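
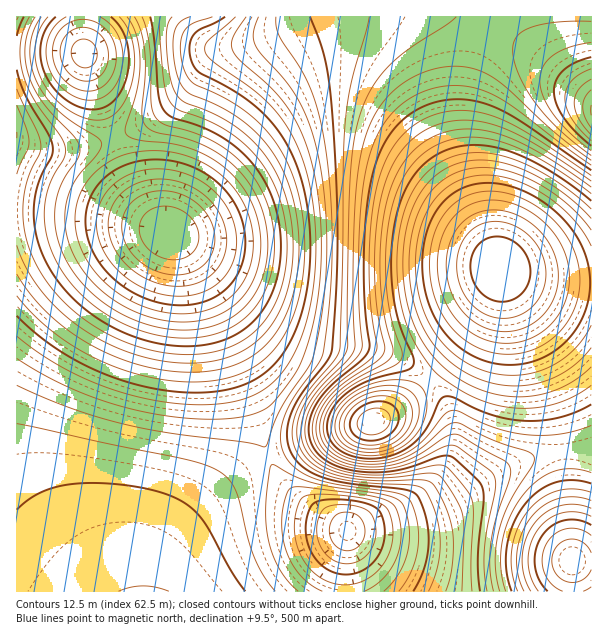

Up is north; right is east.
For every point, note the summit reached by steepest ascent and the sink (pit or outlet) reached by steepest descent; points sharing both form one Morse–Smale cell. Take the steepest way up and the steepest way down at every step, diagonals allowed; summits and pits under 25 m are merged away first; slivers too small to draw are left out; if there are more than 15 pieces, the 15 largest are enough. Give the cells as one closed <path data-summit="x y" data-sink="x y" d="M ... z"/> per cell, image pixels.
<path data-summit="500 269" data-sink="170 233" d="M497 16l-176 0-54 22-43 12-9 5-10 10-15 22-17 17-18 14-27 15-29 11-30 6-28 0-24-6-1 66 37 1 48 5 33 6 31 8 20 14 63 60 37 27 32 12 43 3 21 4 21 10 27 19 22-22 17-21 18-28 13-32 0-10-13-36-14-50-6-43 2-39 6-30 10-29z"/><path data-summit="144 591" data-sink="170 233" d="M53 211l-37 1 0 379 136 1 6-29 12-23 11-13 46-45 27-19 14-7-15-51-39-97-15-33-23-36-11-9-31-8-33-6z"/><path data-summit="500 269" data-sink="591 110" d="M591 16l-93 0-14 23-10 29-8 45 0 24 4 36 10 37 18 54 5 7 9 3 42 8 38 0z"/><path data-summit="500 269" data-sink="84 53" d="M320 16l-303 0-1 127 25 7 28 0 48-12 23-11 33-23 17-17 15-22 10-10 13-6 39-11z"/><path data-summit="572 561" data-sink="348 531" d="M563 451l-24 5-30 10-20 10-34 24-17 8-90 22-4 34 0 27 228 1-1-59z"/><path data-summit="374 422" data-sink="170 233" d="M177 238l-1 2 23 35 23 51 31 79 14 51 66-23 44-12 25-17 26-24-18-16-24-12-26-6-43-3-32-12-37-27z"/><path data-summit="144 591" data-sink="348 531" d="M267 457l-13 6-27 19-46 45-11 13-12 23-6 19 1 10 191-1 4-60-7-7-33-19-14-11-16-17z"/><path data-summit="500 269" data-sink="348 531" d="M500 268l-7 25-13 25-22 30-30 32 16 18 8 21 2 27-8 21-6 9-27 24-20 11-28 11-12 7 37-7 48-14 17-8 34-24 20-10 19-8 24-6 9 0 3-2-6-37-12-38z"/><path data-summit="374 422" data-sink="348 531" d="M429 380l-27 24-25 17-44 12-64 23-1 2 8 15 18 21 14 11 33 19 6 6 58-25 18-12 17-17 10-15 4-15 0-20-4-16-10-17z"/><path data-summit="500 269" data-sink="170 233" d="M501 270l-1 2 46 103 12 38 6 37 27 1 1-167-50-4-30-6z"/><path data-summit="572 561" data-sink="170 233" d="M591 451l-27 1 7 81 2 59 19-1z"/>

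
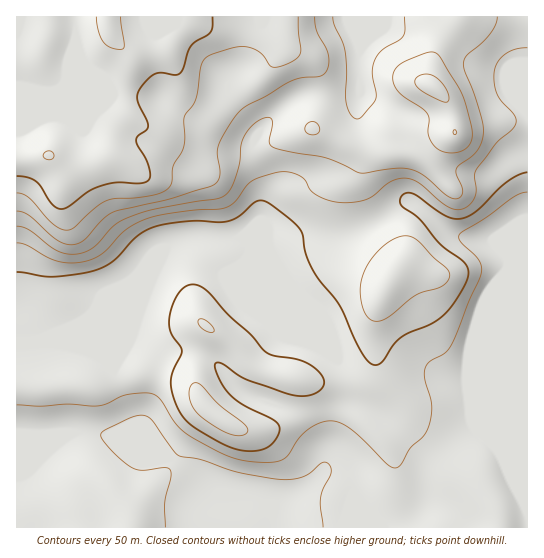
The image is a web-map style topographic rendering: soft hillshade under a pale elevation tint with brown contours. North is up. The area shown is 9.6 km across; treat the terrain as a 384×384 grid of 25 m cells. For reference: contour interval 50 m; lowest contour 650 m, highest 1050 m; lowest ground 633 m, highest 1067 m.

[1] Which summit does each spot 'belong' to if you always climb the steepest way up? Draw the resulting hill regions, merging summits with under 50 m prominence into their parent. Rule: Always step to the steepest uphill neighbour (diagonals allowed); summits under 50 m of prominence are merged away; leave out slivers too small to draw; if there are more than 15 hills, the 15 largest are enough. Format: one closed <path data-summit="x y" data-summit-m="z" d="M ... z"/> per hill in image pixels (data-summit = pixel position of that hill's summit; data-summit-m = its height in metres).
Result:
<path data-summit="107 17" data-summit-m="1067" d="M359 16l-343 1 1 511 511-1 0-17-25-53-6-9-23-20-13 8-32 30-5 9-1 6 0-20-6-11-31-30-13-8-15-4-8 3-7 8-12 36-8 16-22 21-23 12-3 3-1 8-5-10-4-4-14-4-21 2-9-3-14-7-22-21-15-9-31-32-7-5-17-45-2-6 4-12 28-68 20-42 5-4 20-6 33 1 12-3 20 2 12 5 8 0 28-7 34 0 14-4 12-6-8-36 0-8 9-32 0-14-7-20 0-11 3-8z"/><path data-summit="391 279" data-summit-m="842" d="M411 201l-9 3-21 16-38 16-40 1-28 7-8 0-12-5-12 0 5 6 1 6 74 74 5 10 17 43 3 20 0 7-11 20-2 15 6-18 9-11 8-3 15 4 21 15 23 23 6 11 0 20 1-6 5-9 32-30 13-8 14 11 15 18 24 52 0-206-20-46-16-17-20-1-17-4-9-6z"/><path data-summit="218 417" data-summit-m="814" d="M241 237l-18 3-33-1-25 10-20 42-32 80 19 51 7 5 31 32 15 9 26 24 19 7 21-2 14 4 4 4 5 10 1-8 3-3 28-16 18-19 8-19 7-29 9-16-1-19-6-20-18-41-74-74-1-6z"/><path data-summit="433 87" data-summit-m="965" d="M527 16l-166 0-2 42 1 40-3 8 0 11 7 20 0 14-9 32 1 19 7 26 18-8 21-16 9-3 34 28 9 6 17 4 20 1 16 17 20 51z"/>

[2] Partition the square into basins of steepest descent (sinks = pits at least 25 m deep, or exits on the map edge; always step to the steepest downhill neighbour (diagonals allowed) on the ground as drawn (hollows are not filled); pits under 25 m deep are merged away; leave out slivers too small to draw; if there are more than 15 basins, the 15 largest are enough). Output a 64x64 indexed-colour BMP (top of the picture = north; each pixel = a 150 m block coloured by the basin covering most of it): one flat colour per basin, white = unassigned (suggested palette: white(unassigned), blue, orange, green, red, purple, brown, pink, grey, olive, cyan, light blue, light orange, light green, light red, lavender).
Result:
<image width="64" height="64" href="data:image/bmp;base64,Qk12CAAAAAAAAHYAAAAoAAAAQAAAAEAAAAABAAQAAAAAAAAIAAATCwAAEwsAABAAAAAAAAAA////ALR3HwAOf/8ALKAsACgn1gC9Z5QAS1aMAMJ34wB/f38AIr28AM++FwDox64AeLv/AIrfmACWmP8A1bDFABERERERERERERERERERERERERERERERERERERERESIiERERERERERERERERERERERERERERERERERERERERIiIREREREREREREREREREREREREREREREREREREREREiIhEREREREREREREREREREREREREREREREREREREREiIiEREREREREREREREREREREREREREREREREREREREiIiIREREREREREREREREREREREREREREREREREREREiIiIhERERERERERERERERERERERERERERERERERERIiIiIiERERERERERERERERERERERERERERERERERERIiIiIiIRERERERERERERERERERERERERERERERERERIiIiIiIhERERERERERERERERERERERERERERERERERIiIiIiIiERERERERERERERERERERERERERERERERERIiIiIiIiIRERERERERERERERERERERERERERERERERIiIiIiIiIhERERERERERERERERERERERERERERERERIiIiIiIiIiEREREREREREREREREREREREREREREREREiIiIiIiIiIRERERERERERERERERERERERERERERERESIiIiIiIiIhERERERERERERERERERERERERERERERESIiIiIiIiIiERERERERERERERERERERERERERERERERIiIiIiIiIiIRERERERERERERERERERERERERERERERIiIiIiIiIiIhERERERERERERERERERERERERERERERIiIiIiIiIiIiERERERERERERERERERERERERERERERIiIiIiIiIiIiIREREREREREREREREREREREREREREREiIiIiIiIiIiIhERERERERERERERERERERERERERERESIiIiIiIiIiIiERERERERERERERERERERERERERERERIiIiIiIiIiIiIREREREREREREREREREREREREREREREiIiIiIiIiIiIhERERERERERERERERERERERERERERESIiIiIiIiIiIiERERERERERERERERERERERERERERERIiIiIiIiIiIiIREREREREREREREREREREREREREREREiIiIiIiIiIiIhERERERERERERERERERERERERERERESIiIiIiIiIiIiEREREREREREREREREREREREREREREREiIiIiIiIiIiIRERERERERERERERERERERERERERERESIiIiIiIiIiIhEREREREREREREREREREREREREREREREiIiIiIiIiIiERERERERERERERERERERERERERERERESIiIiIiIiIiIREREREREREREREREREREREREREREREREiIiIiIiIiIhERERERERERERERERERERERERERERERESIiIiIiIiIiERERERERERERERERERERERERERERERERIiIiIiIiIiIREREREREREREREREREREREREREREREREiIiIiIiIiIhEREREREREREREREREREREREREREREREiIiIiIiIiIiERERERERERERERERERERERERERERERESIiIiIiIiIiIRERERERERERERERERERERERERERERESIiIiIiIiIiIhERERERERERERERERERERERERERERESIiIiIiIiIiIiERERERERERERERERERERERERERERERIiIiIiIiIiIiIRERERERERERERERERERERERERERERIiIiIiIiIiIiIhEREREREREREREREREREREREREREREiIiIiIiIiIiIiEREREREREREREREREREREREREREREiIiIiIiIiIiIiIRERERERERERERERERERERERERERESIiIiIiIiIiIiIhERERERERERERERERERERERERERERIiIiIiIiIiIiIiERERERERERERERERERERERERERERESIiIiIiIiIiIiIRERERERERERERERERERERERERERETMyIzMiIiIiIiIhERERERERERERERERERERERERERMzMzMzMzMiIiIiIiERERERERERERERERERERERERETMzMzMzMzMzMiIiIiIRERERERERERERERERERERERETMzMzMzMzMzMxESIiIhEREREREREREREREREREREREREzMzMzMzMzMzERERERERERERERERERERERERERERERETMzMzMzMzMzERERERERERERERERERERERERERERERERMzMzMzMzMzMREREREREREREREREREREREREREREREREzMzMzMzMzMRERERERERERERERERERERERERERERERETMzMzMzMzMRERERERERERERERERERERERERERERERERMzMzMzMzMxEREREREREREREREREREREREREREREREREzMzMzMzMzEREREREREREREREREREREREREREREREREzMzMzMzMzMRERERERERERERERERERERERERERERERMzMzMzMzMzMxERERERERERERERERERERERERERERERMzMzMzMzMzMzMREREREREREREREREREREREREREREREzMzMzMzMzMzMxERERERERERERERERERERERERERERETMzMzMzMzMzMzMRERERERERERERERERERERERERERERMzMzMzMzMzMzMzERERER"/>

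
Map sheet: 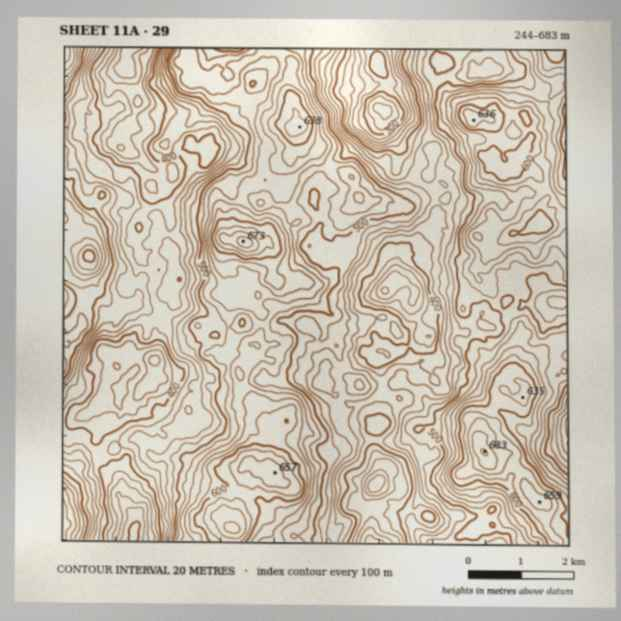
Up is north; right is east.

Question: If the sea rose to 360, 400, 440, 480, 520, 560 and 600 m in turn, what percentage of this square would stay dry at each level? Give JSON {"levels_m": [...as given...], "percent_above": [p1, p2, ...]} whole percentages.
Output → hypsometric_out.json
{"levels_m": [360, 400, 440, 480, 520, 560, 600], "percent_above": [94, 84, 69, 55, 38, 20, 9]}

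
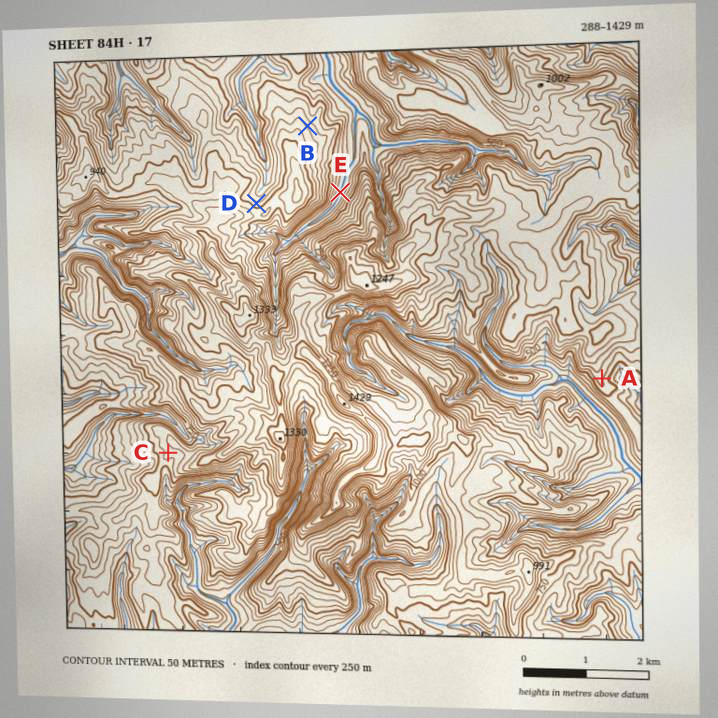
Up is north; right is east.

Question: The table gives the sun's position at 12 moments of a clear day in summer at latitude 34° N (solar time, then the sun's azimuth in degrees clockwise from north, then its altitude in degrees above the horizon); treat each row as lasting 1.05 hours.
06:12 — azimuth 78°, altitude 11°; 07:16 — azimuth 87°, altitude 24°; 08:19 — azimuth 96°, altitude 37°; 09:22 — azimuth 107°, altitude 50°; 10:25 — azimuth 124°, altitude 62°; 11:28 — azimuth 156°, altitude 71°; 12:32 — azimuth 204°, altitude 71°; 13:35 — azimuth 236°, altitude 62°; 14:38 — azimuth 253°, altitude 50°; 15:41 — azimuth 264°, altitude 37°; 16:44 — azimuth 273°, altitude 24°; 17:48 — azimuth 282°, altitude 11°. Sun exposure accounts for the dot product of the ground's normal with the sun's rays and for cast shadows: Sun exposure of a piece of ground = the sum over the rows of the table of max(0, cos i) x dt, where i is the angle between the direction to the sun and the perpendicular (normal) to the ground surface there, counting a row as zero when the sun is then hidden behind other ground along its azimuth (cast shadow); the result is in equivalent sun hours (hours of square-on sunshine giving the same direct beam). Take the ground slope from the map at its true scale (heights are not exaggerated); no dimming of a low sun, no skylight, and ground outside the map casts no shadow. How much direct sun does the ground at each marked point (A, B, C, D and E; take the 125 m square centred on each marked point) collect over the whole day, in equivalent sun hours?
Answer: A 7.7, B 6.9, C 7.8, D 6.1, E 4.8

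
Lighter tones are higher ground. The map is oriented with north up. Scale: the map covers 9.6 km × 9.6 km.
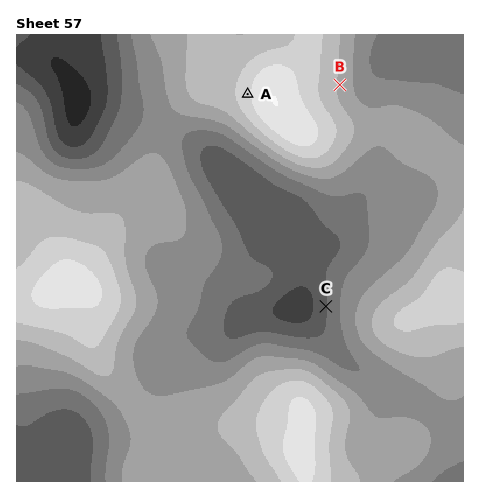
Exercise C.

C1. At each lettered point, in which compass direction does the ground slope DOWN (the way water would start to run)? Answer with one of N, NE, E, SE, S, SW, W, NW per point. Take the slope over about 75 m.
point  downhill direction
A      W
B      E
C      W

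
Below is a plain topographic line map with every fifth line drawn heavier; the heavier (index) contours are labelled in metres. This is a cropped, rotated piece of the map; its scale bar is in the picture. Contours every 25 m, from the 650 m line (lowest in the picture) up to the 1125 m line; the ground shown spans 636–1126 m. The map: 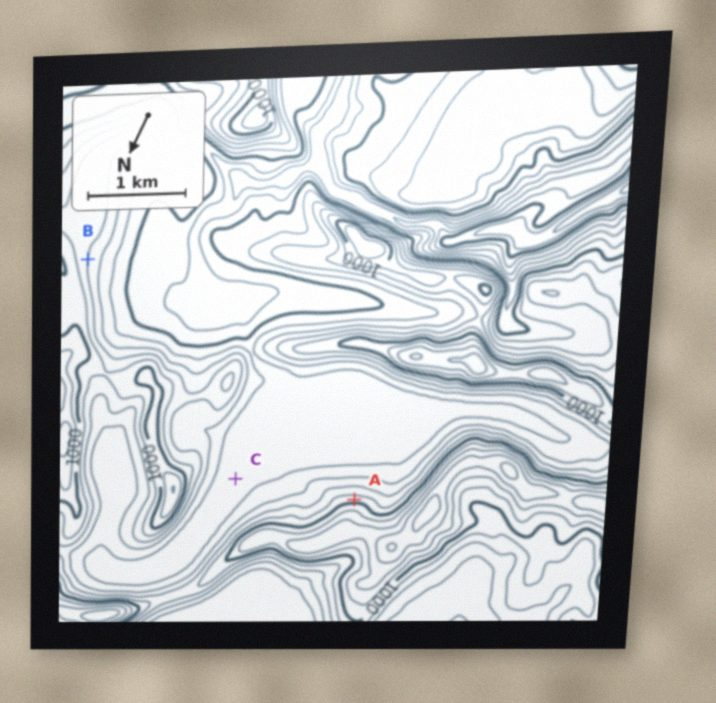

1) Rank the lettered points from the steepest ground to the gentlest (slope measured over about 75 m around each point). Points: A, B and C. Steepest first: A B C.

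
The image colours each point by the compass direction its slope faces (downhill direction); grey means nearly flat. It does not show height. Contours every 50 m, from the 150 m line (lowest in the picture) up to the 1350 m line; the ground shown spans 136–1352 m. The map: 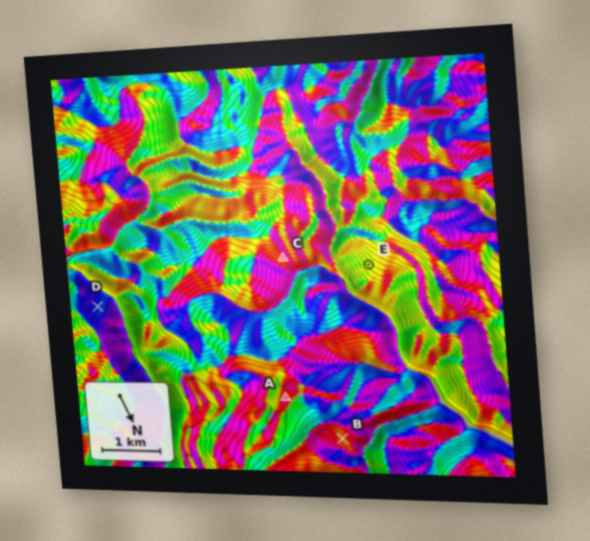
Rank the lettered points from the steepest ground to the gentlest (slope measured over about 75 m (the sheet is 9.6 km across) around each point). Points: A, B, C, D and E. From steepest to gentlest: D B C E A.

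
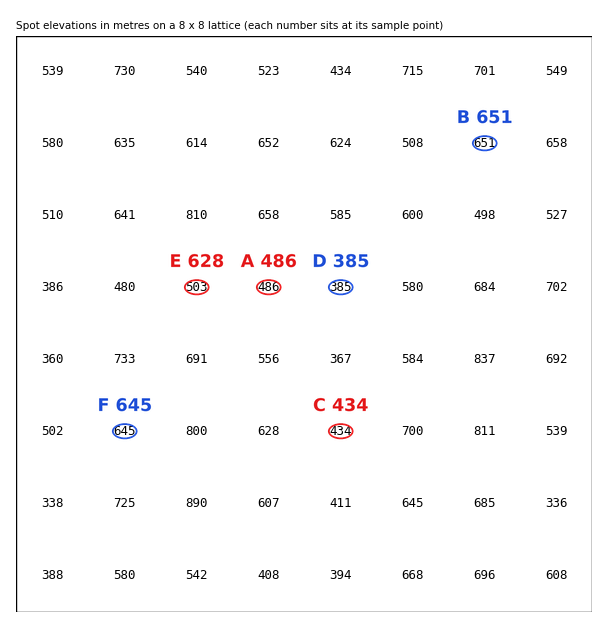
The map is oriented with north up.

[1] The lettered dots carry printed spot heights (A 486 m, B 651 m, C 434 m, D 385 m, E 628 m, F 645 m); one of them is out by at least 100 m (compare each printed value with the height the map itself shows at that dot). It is E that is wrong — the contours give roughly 503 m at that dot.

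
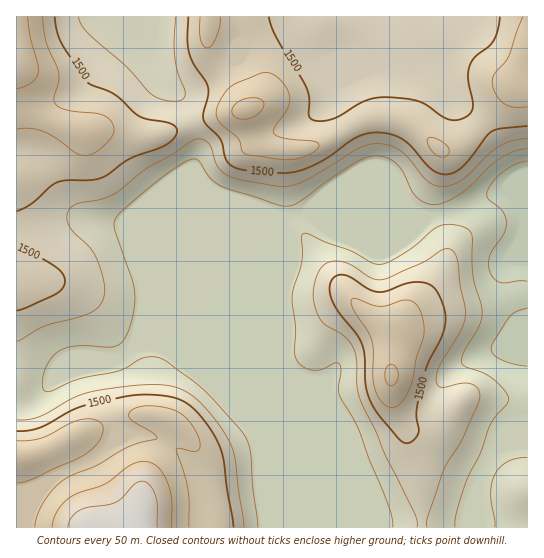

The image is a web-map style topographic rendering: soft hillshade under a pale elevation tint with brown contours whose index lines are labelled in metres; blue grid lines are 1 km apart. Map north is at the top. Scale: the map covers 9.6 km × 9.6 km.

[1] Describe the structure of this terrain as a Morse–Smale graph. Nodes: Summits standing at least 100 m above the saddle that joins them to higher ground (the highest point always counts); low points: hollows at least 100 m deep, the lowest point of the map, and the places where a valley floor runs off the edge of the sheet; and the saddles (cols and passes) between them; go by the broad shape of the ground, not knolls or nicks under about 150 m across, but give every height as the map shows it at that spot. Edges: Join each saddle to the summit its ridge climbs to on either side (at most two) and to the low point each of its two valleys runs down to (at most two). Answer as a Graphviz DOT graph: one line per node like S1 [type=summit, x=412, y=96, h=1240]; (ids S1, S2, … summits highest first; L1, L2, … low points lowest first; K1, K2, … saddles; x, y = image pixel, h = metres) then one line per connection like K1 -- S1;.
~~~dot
graph terrain {
  S1 [type=summit, x=135, y=527, h=1676];
  S2 [type=summit, x=17, y=62, h=1631];
  S3 [type=summit, x=246, y=109, h=1613];
  S4 [type=summit, x=391, y=375, h=1607];
  L1 [type=low, x=518, y=217, h=1334];
  K1 [type=saddle, x=191, y=123, h=1482];
  K2 [type=saddle, x=291, y=217, h=1395];
  K1 -- S2;
  K1 -- S3;
  K1 -- L1;
  K2 -- S3;
  K2 -- S4;
  K2 -- L1;
}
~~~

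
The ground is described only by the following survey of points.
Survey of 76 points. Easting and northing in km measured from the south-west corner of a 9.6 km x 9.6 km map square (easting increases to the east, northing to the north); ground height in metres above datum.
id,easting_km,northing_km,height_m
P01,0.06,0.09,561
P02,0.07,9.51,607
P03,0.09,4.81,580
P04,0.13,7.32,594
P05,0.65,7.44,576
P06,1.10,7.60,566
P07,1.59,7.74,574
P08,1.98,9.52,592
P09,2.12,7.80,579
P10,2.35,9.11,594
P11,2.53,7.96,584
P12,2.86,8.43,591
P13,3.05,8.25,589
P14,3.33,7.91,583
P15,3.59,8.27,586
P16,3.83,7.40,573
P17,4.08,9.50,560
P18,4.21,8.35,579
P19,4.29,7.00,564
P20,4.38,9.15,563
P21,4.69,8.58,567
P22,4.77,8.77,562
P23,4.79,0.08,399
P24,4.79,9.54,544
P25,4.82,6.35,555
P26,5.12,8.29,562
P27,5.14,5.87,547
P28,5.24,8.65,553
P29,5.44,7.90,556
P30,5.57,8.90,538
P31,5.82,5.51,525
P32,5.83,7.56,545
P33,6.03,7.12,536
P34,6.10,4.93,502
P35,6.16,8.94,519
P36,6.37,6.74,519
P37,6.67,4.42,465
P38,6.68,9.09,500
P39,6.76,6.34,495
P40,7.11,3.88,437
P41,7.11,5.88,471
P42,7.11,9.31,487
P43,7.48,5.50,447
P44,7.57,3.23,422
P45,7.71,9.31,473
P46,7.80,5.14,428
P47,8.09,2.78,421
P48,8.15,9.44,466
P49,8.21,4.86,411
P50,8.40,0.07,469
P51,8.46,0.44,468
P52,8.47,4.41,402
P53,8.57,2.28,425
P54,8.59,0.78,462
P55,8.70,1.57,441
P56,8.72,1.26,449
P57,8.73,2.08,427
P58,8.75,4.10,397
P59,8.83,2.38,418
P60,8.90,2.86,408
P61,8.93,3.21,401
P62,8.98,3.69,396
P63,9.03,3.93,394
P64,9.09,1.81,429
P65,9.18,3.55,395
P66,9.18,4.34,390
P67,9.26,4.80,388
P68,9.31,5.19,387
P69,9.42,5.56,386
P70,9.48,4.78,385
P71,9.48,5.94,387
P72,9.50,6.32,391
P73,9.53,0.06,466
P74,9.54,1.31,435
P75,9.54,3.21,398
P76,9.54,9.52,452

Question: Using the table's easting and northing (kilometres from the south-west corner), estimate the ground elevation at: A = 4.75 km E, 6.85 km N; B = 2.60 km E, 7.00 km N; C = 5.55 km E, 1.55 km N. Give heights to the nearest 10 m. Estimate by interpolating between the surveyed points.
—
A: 560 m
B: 550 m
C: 450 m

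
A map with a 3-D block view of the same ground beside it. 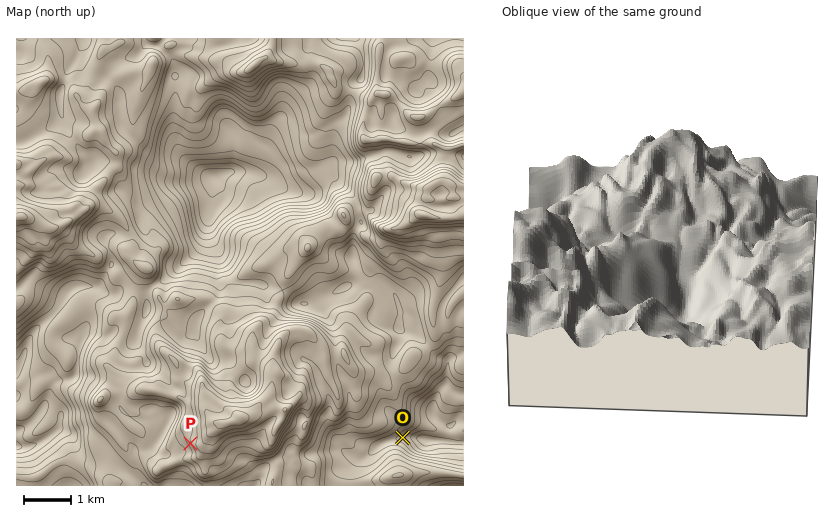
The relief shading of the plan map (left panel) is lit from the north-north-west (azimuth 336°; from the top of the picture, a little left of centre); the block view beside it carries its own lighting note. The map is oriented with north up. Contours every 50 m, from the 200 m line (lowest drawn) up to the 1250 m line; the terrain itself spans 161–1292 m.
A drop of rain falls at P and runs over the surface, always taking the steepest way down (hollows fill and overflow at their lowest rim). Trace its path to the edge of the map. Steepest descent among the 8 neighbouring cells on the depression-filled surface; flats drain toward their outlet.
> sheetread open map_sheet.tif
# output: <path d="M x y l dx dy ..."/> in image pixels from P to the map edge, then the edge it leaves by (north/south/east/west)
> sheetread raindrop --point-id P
<path d="M190 443l-10 10-19 1-6-6-1 1-8 0-1 1-11 0-1 2 0 3 1 1 0 13-4 6 9 6 5 4"/>
exit: south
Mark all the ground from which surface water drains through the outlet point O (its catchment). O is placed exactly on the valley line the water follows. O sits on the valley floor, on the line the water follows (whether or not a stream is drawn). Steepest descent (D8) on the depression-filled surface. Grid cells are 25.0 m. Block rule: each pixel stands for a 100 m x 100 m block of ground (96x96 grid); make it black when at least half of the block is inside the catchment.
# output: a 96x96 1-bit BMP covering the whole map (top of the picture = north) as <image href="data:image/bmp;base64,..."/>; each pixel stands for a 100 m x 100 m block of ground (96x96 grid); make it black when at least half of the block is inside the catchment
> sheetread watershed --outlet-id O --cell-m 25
<image width="96" height="96" href="data:image/bmp;base64,Qk2+BAAAAAAAAD4AAAAoAAAAYAAAAGAAAAABAAEAAAAAAIAEAAATCwAAEwsAAAIAAAAAAAAA////AAAAAAAAAAAAAAAAAAMAAAAAAAAAAAAAAP/+AAAAAAAAAAAAAf//wAAAAAAAAAAAAf//wAAAAAAAAAAA////wAAAAAAAAAAA////wAAAAAAAAAAB////wAAAAAAAAAAD////wAAAAAAAAAAD////wAAAAAAAAAAB////wAAAAAAAAAAB////wAAAAAAAAAAB////gAAAAAAAAAAA////AAAAAAAAAAAA///+AAAAAAAAAAAAf//gAAAAAAAAAAAAf//AAAAAAAAAAAAOf/+AAAAAAAAAAAAP//+AAAAAAAAAAAAH//+AAAAAAAAAAAAD//+AAAAAAAAAAAAB//+AAAAAAAAAAAAB//+AAAAAAAAAAAAB//+AAAAAAAAAAAAB//+AAAAAAAAAAAAB//8AAAAAAAAAAAAB//8AAAAAAAAAAAAB//4AAAAAAAAAAAAB//4AAAAAAAAAAAAB/8AAAAAAAAAAAAAA/8AAAAAAAAAAAAAA/4AAAAAAAAAAAAAA/wAAAAAAAAAAAAAAfgAAAAAAAAAAAAAACAAAAAAAAAAAAAAAAAAAAAAAAAAAAAAAAAAAAAAAAAAAAAAAAAAAAAAAAAAAAAAAAAAAAAAAAAAAAAAAAAAAAAAAAAAAAAAAAAAAAAAAAAAAAAAAAAAAAAAAAAAAAAAAAAAAAAAAAAAAAAAAAAAAAAAAAAAAAAAAAAAAAAAAAAAAAAAAAAAAAAAAAAAAAAAAAAAAAAAAAAAAAAAAAAAAAAAAAAAAAAAAAAAAAAAAAAAAAAAAAAAAAAAAAAAAAAAAAAAAAAAAAAAAAAAAAAAAAAAAAAAAAAAAAAAAAAAAAAAAAAAAAAAAAAAAAAAAAAAAAAAAAAAAAAAAAAAAAAAAAAAAAAAAAAAAAAAAAAAAAAAAAAAAAAAAAAAAAAAAAAAAAAAAAAAAAAAAAAAAAAAAAAAAAAAAAAAAAAAAAAAAAAAAAAAAAAAAAAAAAAAAAAAAAAAAAAAAAAAAAAAAAAAAAAAAAAAAAAAAAAAAAAAAAAAAAAAAAAAAAAAAAAAAAAAAAAAAAAAAAAAAAAAAAAAAAAAAAAAAAAAAAAAAAAAAAAAAAAAAAAAAAAAAAAAAAAAAAAAAAAAAAAAAAAAAAAAAAAAAAAAAAAAAAAAAAAAAAAAAAAAAAAAAAAAAAAAAAAAAAAAAAAAAAAAAAAAAAAAAAAAAAAAAAAAAAAAAAAAAAAAAAAAAAAAAAAAAAAAAAAAAAAAAAAAAAAAAAAAAAAAAAAAAAAAAAAAAAAAAAAAAAAAAAAAAAAAAAAAAAAAAAAAAAAAAAAAAAAAAAAAAAAAAAAAAAAAAAAAAAAAAAAAAAAAAAAAAAAAAAAAAAAAAAAAAAAAAAAAAAAAAAAAAAAAAAAAAAAAAAAAAAAAAAAAAAAAAAAAAAAAAAAAAAAAAAAAAAAAAAAAAAAAAAAAAAAAAAAAAAAAAAAAAAAAAAAAAAAAAAAAAAAAAAAAAAAAAAAAAAAAAAAAAAAAAAAAAAAAAAAAAAAAAAAAAAAAAAAA="/>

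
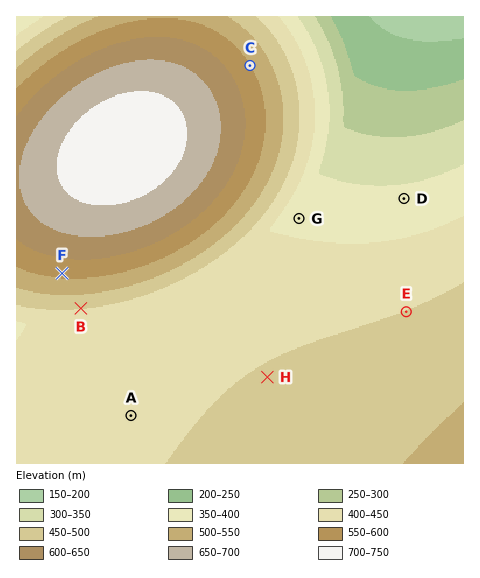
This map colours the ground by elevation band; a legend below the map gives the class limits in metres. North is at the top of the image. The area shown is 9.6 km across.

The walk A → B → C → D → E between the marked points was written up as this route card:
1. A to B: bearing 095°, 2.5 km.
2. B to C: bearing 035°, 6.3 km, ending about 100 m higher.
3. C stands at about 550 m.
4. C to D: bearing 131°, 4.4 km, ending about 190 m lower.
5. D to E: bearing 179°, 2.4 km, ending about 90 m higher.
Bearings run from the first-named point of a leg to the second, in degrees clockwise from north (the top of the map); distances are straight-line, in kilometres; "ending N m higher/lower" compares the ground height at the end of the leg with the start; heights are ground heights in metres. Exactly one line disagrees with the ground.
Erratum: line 1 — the bearing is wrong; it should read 335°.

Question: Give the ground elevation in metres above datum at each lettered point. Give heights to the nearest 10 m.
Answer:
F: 560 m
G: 390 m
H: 450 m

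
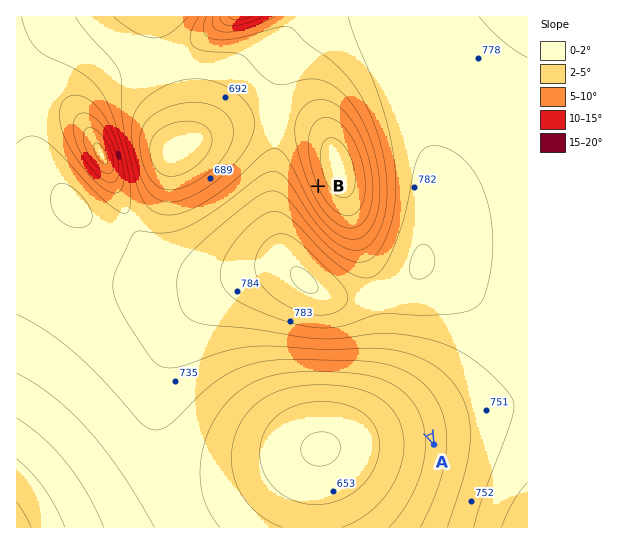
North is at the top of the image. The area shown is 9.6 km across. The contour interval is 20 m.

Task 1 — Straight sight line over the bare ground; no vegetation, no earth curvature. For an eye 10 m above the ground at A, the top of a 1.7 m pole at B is out of sight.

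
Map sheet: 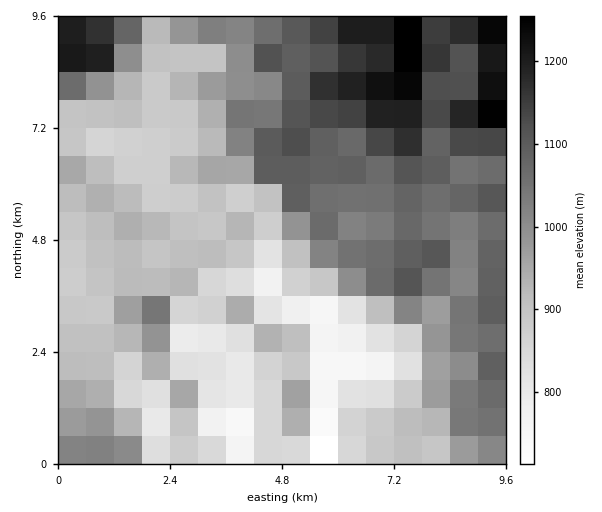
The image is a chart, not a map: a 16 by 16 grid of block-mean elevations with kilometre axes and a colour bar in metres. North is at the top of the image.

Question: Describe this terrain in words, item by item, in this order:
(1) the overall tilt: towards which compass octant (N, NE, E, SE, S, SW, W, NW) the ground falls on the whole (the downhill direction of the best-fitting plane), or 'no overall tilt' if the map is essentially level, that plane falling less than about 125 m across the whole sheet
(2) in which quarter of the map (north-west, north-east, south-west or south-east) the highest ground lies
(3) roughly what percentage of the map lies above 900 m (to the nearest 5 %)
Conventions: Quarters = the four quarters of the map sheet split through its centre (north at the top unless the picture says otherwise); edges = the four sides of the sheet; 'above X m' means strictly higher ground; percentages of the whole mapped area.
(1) Overall the map slopes down towards the south-west.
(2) The highest ground is in the north-east quarter.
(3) Ground above 900 m makes up about 65 % of the sheet.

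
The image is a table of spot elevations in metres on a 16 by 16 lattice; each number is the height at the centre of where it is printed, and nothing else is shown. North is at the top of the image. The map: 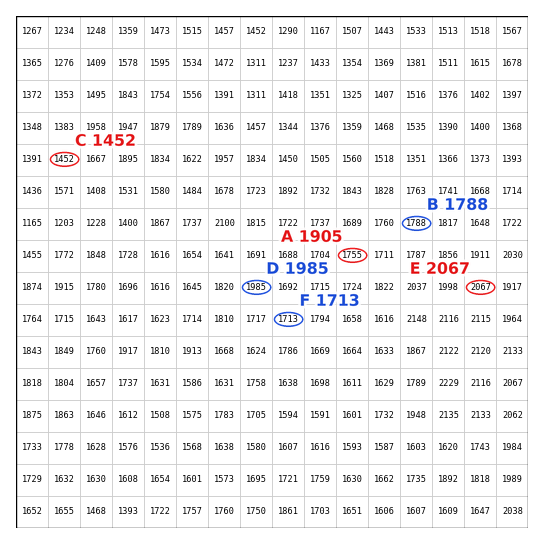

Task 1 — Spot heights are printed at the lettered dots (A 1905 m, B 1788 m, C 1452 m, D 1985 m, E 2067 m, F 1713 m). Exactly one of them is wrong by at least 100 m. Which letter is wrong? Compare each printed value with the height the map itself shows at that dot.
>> A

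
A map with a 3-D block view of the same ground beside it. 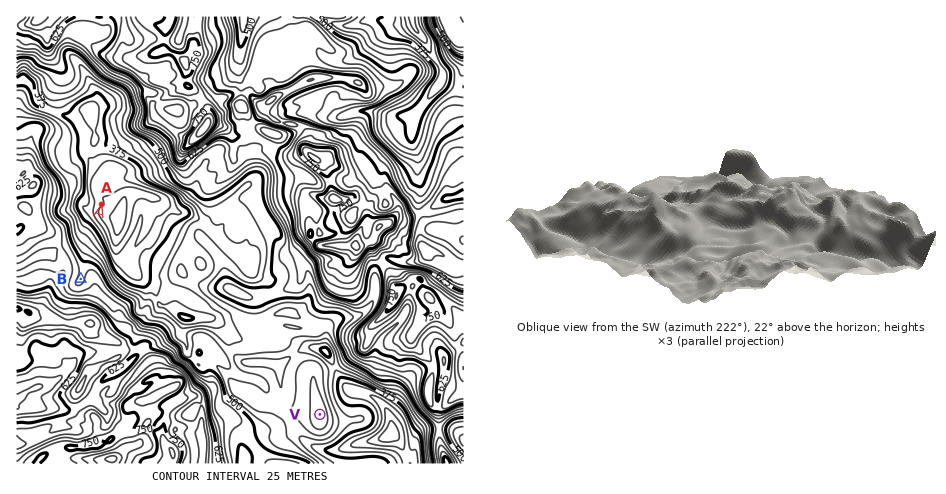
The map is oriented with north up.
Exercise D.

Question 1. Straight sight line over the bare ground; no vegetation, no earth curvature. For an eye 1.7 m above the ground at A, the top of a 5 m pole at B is out of sight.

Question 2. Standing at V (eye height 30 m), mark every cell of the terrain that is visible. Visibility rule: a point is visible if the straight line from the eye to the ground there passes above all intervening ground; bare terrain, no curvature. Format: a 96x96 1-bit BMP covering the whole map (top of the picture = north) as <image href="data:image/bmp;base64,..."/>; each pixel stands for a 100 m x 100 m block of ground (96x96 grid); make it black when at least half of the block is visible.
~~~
<image width="96" height="96" href="data:image/bmp;base64,Qk2+BAAAAAAAAD4AAAAoAAAAYAAAAGAAAAABAAEAAAAAAIAEAAATCwAAEwsAAAIAAAAAAAAA////AAAAAAAAAAAAIP4D////j/AAAAAAIP4P////3/AAAAAAIP4P/4P///AAAAAAYP4f/gD//+AAAAAAwP4//AA//+AAAAAAAP4//AAAf+AAAAAAAP9//AOAP+AAAAAAAP///+/gP+AAAAAAAP/////gP+AAAAAAAP/////wP+AAAAACAPf////wP+AAAAAAwOf////wf8AAAAAAcO///+/w/4AAAAAEH////+/z/4AAAAADj//v/+///wAAAAAA/////////wAAAAAAP////////wAAAAAAH7///////4AAAAAAHj//v////4AAAAAAPj//v////4EAAAAAPH8HnP///4MAAAAA/H8PiA//74MAAAAB+f//gA///wMAAAAA8d//4A///gMAAAAA4f//8B/3/AAAAAAP4fg/+B/n+AAAAAAHgPB//P/h+AAAAAAHgGD////geAAAAAADAAD///wwEAAAAPCBAACP8HgYAAAAAPCAAAAAAPgAAAAAAHGAAAAwAfwABAAAAHOAAAP8A/4ABAAAAGOAAD//B/+ABgAAAEeAAH/////AB4AAABwAAf/////gB4AAAHwAx/+B///gBgAAAHwA/gAAP//AAAAAAHgAfAAAD/+AAAAAAHAAfAAAD/+AAAAAIHAAOAAAB/+AAAAAMGAAEAAAA/+AAAAAMGAAAAAAB//AAAAAOGAAAAAAB4HAAAAAOOAAAAAAD8fkAAAAOeAAAAAAH//+AADwf+AAAAAAH/+/AAD//8AAAAAAHwAOAAD//8AAAAAAHwAAAAD//YAAAAAAPAAAgABv/YAAAAAALAADgAAH/QAAAAAAYAAAAAAHvgAAAAAAYAAAAAAHngAAAAAA4AAAAAAP/AAAAAAB4AAAAAAP/AAAAAAB4AAAAAAf/AAAAAABwAAAAAD//AAAAOAAAAAAAAB//AAAAfgAAAAAAAAf/AAAAHwAAAAAAAAP/AAAHh4AAAAAAAAH/AAAHg8AAAAAAAAHzAAAP4eAAAAAAAAPgAAAfwfAAAAAAAAfgAAAfwP4AAAAAAAf8AAAPwP4AAAAAAAf8AAAH4P8AAAAAAAf8AAAH8HAAAAAAAAf8AAAB+P4AAAAAAAf4AAAA//4AAAAAAAf4AAMAf7gAAAAAAAP4AA8AP4AAAAAAAAHwAAcAHwAAAAAAAAAAAAGAHACAAAAAAAAAAAAABAcAAAAAAAAAAAAAAAcAAAAAAAAAAAAAAAcAAAAAAAAAAAAAAACAAAAAAAAAAAAAAwAAAAAAAAAAAAAAAAAAAAAAAAAAAAAAAAAAAAAAAAAAAAAAAAAAAAAAAAAAAAAAAAAAAAAAAAAAAAAAAAAAAAAAACAAAAAAAAAAAAAAACeAAAAAAAAAAAAAAD/AAAAAAAAAAAAAAD/gIAAAIAAAAAAAAD/gQAAAcAAAAAAAAD/ggAAAQAAAAAAAAD7zgAAAAAAAAAAAAD7+AAAAAAAAAAAAAD/4AAAAAAAAAAAAAD/4AAAAAAAAAAAAAAf8AAAAQAAAAAAAAAH8AAAAQAAAAAAAAA="/>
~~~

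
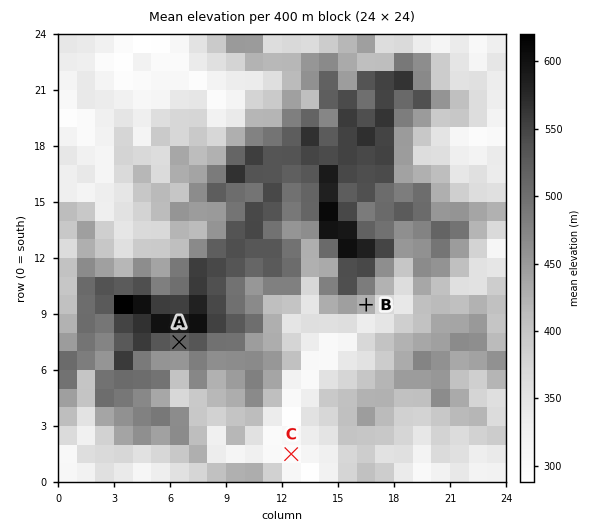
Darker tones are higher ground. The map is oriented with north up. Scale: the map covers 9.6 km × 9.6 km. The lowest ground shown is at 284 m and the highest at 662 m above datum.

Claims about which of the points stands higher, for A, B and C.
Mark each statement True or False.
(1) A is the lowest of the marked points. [False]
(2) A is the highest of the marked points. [True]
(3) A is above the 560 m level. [False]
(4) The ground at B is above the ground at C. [True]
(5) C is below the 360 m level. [True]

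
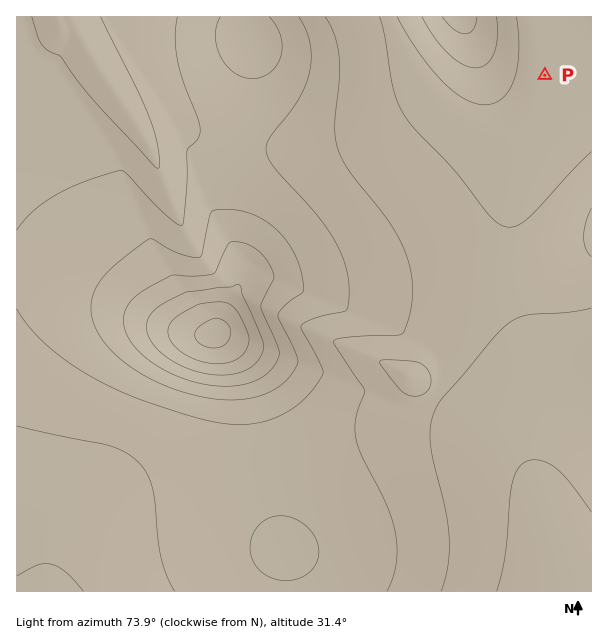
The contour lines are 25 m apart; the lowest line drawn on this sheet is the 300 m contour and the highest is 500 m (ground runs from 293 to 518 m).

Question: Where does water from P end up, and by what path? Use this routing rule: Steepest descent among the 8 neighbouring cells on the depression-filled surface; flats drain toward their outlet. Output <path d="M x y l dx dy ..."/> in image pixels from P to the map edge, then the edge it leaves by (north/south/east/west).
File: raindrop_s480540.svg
<path d="M545 75l-5-4-34 0-38-38 0-3-4-7-2-6"/>
exit: north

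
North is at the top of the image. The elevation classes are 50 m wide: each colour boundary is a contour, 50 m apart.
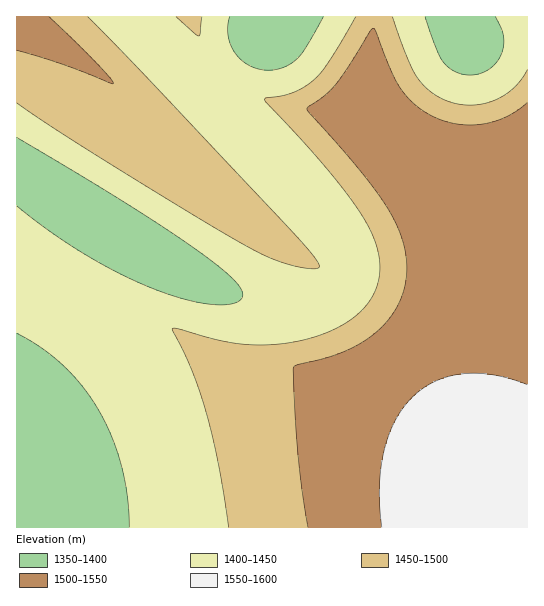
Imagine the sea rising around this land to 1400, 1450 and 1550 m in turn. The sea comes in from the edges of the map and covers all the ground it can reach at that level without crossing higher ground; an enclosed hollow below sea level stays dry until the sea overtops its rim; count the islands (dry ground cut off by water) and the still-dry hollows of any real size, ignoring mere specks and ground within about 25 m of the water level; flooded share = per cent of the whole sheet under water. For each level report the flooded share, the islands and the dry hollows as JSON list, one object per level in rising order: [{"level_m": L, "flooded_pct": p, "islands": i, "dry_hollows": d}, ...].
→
[{"level_m": 1400, "flooded_pct": 14, "islands": 0, "dry_hollows": 0}, {"level_m": 1450, "flooded_pct": 47, "islands": 0, "dry_hollows": 0}, {"level_m": 1550, "flooded_pct": 92, "islands": 0, "dry_hollows": 0}]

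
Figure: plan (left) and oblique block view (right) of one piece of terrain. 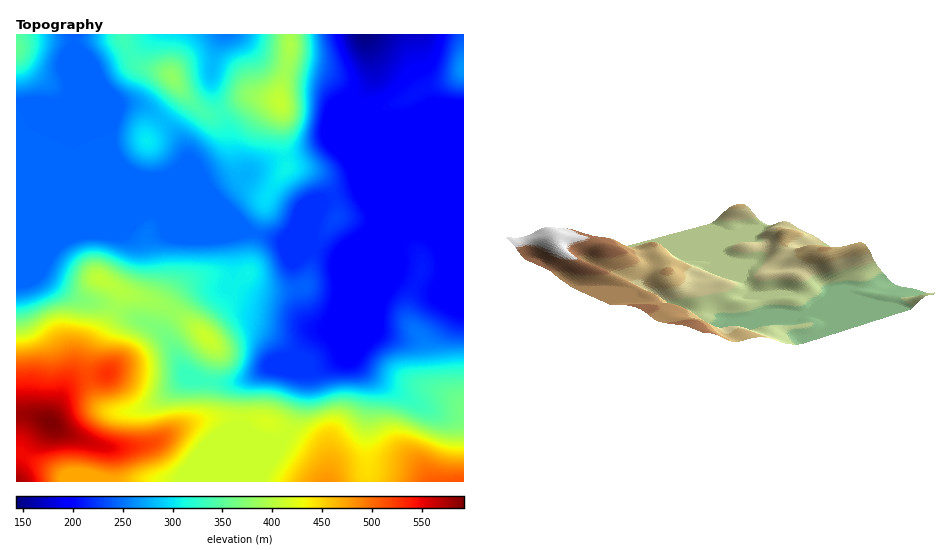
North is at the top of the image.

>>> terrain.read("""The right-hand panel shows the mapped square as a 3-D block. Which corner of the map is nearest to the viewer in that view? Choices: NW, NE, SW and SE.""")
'SE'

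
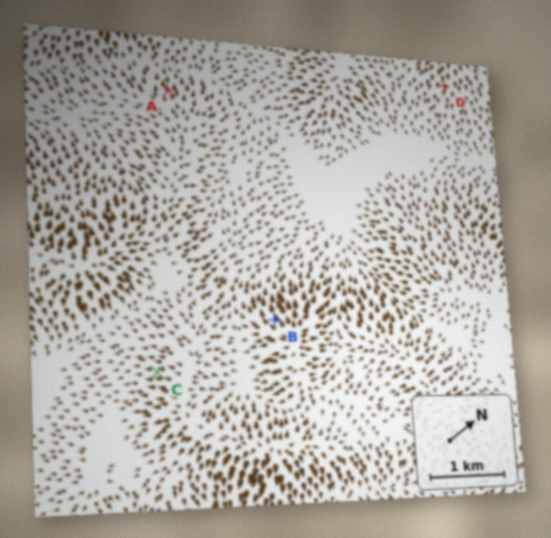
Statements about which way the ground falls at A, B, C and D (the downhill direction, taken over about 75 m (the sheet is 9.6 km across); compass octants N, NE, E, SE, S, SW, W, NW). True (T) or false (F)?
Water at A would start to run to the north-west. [T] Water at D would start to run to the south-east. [T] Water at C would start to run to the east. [F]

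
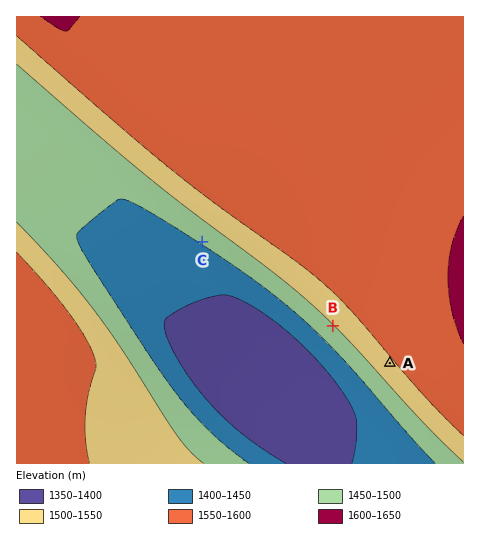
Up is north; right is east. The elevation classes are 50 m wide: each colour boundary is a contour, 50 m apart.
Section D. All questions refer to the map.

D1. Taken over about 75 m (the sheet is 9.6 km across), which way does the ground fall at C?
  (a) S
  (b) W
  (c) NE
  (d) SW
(d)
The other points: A SW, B SW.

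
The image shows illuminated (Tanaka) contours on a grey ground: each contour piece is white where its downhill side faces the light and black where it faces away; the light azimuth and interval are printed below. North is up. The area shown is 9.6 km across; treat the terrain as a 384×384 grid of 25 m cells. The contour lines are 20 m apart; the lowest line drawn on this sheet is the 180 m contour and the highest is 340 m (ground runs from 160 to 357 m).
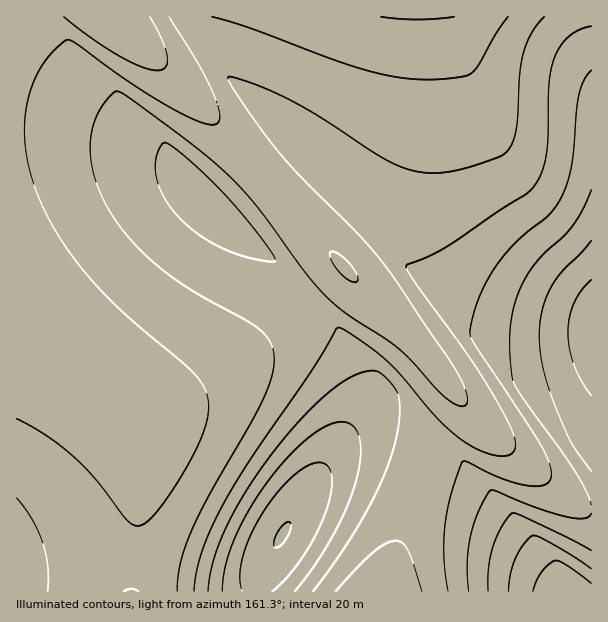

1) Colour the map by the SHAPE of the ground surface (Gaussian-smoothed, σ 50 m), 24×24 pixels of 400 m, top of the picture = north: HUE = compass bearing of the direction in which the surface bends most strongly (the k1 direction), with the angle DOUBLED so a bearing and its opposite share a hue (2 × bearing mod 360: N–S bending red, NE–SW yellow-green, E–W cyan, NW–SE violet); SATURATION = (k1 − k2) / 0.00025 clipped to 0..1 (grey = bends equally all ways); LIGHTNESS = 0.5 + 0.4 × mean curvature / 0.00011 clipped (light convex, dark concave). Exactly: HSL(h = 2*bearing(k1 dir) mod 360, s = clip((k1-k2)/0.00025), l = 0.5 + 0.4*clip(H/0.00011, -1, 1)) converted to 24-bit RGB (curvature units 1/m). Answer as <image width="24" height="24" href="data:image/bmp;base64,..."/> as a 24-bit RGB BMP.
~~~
<image width="24" height="24" href="data:image/bmp;base64,Qk32BgAAAAAAADYAAAAoAAAAGAAAABgAAAABABgAAAAAAMAGAAATCwAAEwsAAAAAAAAAAAAAfXuMfHmLfXaLeXCOYl+SRFOSM1KTSmOivpev8MnI8czHvZ+XW4iLOHJ7QHB7Vm5/TFKBW2WMbIKWfZ6eiaiZkK+VodOrzP/dgXqMfniKfHaJd3KIZmiJT2KJOF2IPGaRf3ul4LW59tXV4rO0kX+fQ3GFOWp8SWx/SF2BW3OObY6XfJ+WhaaQksWdzP/diydJhXmLgXeJfnaHeXSFbG6EWWyDQGiANWqCV3+UvZuf8svL88vNxpeoW2qUO2WBQWh/Q2SBWXyNa5aWeJyMg7aQzP/eiydCcBk3iHiJhXeHgXaGfXWEc3GBZHGATHB+N3B7P36EepmM2q+p88nJ4qq2oXerSV+LQGSBQWiAVH+KaJKKdaWGzP/fiyY9ZxgxYBEriHeEhnaFhHaEgHaDenWAbnR+WnV9QXV5N3p3U4l5s6OJ5rWu6rG2xYmpaFyaRl6FRmiAUH2EY5WDzP/gjCQ5XBYsWBAmXQ8lhnZ/hXaAg3aBgnaBfneAdHR9Z3d8UXp6PXdwQH5qbZhkyaaN46ej1ZKip2+qU1aMTmOCUn6Fv//djSE+TxQpTw8kUw0inf+shHV7g3V8gnZ9gXZ+gHd+fHd9cXd6YHp4S3hvP3hkTYZcpalvz5+K1I6QuHqaemGWVWCHr//elx6aRRIsSRAnUQ8plv+wgMR/g3V4gnV5gXZ6gXZ7gHZ7fnd6end5bXh2W3hwSXhlRn1aaZJZs6Fyx4+BvHyJnm2csPvgPhm0RxE4TxI5WBM7iv64ic+aknlygnV2gXV4gXV4gHV4gHV4f3V3fHZ2dnl0aXhwWHloTHtdUIVRjJ1gspVztX150fniYxfmRw88RxA5TxI8bvu4kdixkHZ/lX19gXV2gXV3gXV3gXR3gHR2gHR0f3V0fHh0c3pxZXtrWH1jUoJZaY5anZ9pyPfP8t5HYRBFThA/ShA9TvfKlOLCinWNkn+Pl4qPgXV3gXV3gXR3gXN2gXN1gXNzgXVzgHl0fX50cH5vZIBqW4RjXIlbl/KuXPVUbhQ9YxFDVRFCNfPsluzOc22NgHiRjYaWl5ObgHV4gXR4gXN3gXN2gnN1gnN0gnd1gnt2goF4eYJ2b4VyZodvgOqoVviHWRozYhc6YRRBK9DtovPVZmmMbHCReXyViIublpqggXV6gXR5gnN5gnN4g3R4g3V3hHl4hH97hIV9fod8d4p7id+ucv2tTh03Uxs3Whk7Isfjt/jaaW6LZ3GObHqTd4aYhZSdkp6ggXV8gnR8gnR8g3V8hHZ8hXp9hX5+hoWBhImCgYyDkNWum//JWh9DVB0+Uxw8jSTGxfzgcnqHbHWJaXmNa4OSdJCXgJqbknqSgnZ/g3WAhHaBhXeChnuDhn+Eh4SGhoqIho6KksuswP/daCJOYB5IWx1FrSaqzP/kdIaIcnyFbXuHa4CKa4uPcJSQb3WHhGl3gnaDg3aEhHiFhHuHhX+IhYSKh4qNiJCQkcKqzP/kcyRWah9PZR5MoCaKzP/ldIyNc3+Ecn6Db3+EbYWHa4qFaYOBc15wfmlqf3eEgHiFgHqHgX6JgoKMhoqPiJCSj7imzP/kfSddbyBSax5QlSZ3zP/leJCSdX2FdHyCc32BcYGBb4N/bIN7a1hucF5pf3dqfHiFfHqHfHyJgIKMg4mPhpCTi6+izP/khShjciBTbh5QiiVozP/lfZiYeHmFd3iCdnmAdXx/dH9+coB6a190bFRtcmVqg4VueXqGe32IfYKLgIiOg46Rh6WczP/kjilncSBQbh5OgCNczP/kgJ+Xf3qFfXiDe3eBeXd/eHp9d317cXt8a1FxcFtyeG9wgY90en+He4OJfYiMf42Pg5yVzP/jlylrbR9MbB1KdiFRzP/jg6eWhHuFgnmEgHeCfneBfHh/e3p9en18cmF5bVN2cmV6eIJ8gZp8eYSHe4eJfIyMfpWOzP/joyhuaB5HaBxFbh9JzP/hhbKXhHyBhHmBg3iDgneDgHiCf3mCfnuBfHl/bVR8blt/cm+DfpCIg6SFc4eDeImHe46IzP/jsidvYhxCYhtAZhxCt//Uhr6Zg3x8g3t+g3qBgnmEgHmFf3mGf3qHf3uHeW6Ha1WFbWOJd3+PhJuRiaqNZoh8c4qDzf7jxiVfXhs+Xho8YBs9nP/BiMuehIF6gn57gXx9f3yCfXuFe3qJe3qMfHqPf3uQc2SRalqSbWuWf4yYiqKYjauRU4p+svzVIdtsWho7Whk6XBk6gP2sjdekhIR3g4J4gYJ6fYF9fIOEeoOIeYKNeX+ReXyVe3mXa12aaV+ec3WdhpOej6OakaiQ"/>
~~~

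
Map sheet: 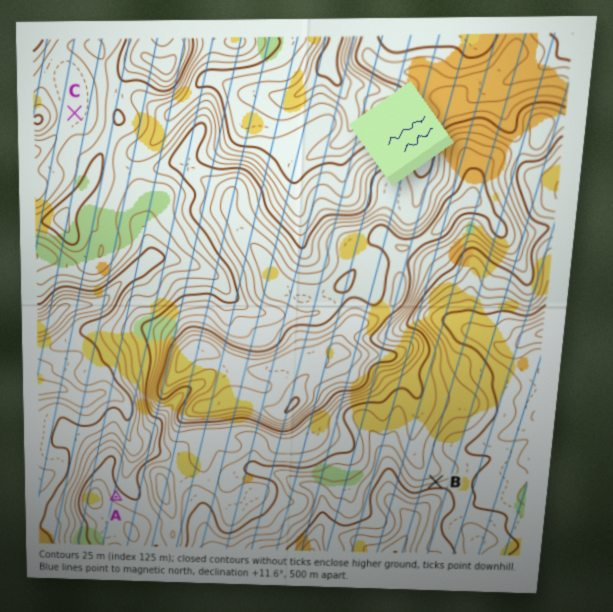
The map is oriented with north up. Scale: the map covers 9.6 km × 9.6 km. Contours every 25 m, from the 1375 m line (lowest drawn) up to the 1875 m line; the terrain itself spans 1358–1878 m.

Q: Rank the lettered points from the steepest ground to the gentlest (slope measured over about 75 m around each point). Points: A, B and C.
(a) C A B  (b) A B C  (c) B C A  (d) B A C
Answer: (d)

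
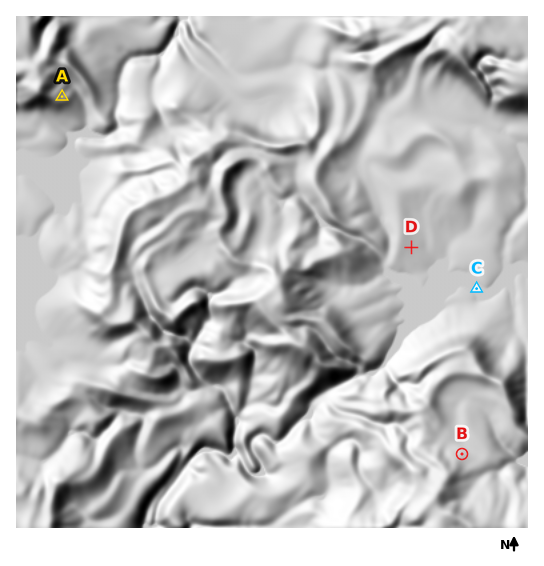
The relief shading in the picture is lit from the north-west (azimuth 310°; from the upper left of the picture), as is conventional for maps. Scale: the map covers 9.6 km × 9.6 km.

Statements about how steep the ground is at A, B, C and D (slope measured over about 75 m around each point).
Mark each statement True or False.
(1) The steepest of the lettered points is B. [False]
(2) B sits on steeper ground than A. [False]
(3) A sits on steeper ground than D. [True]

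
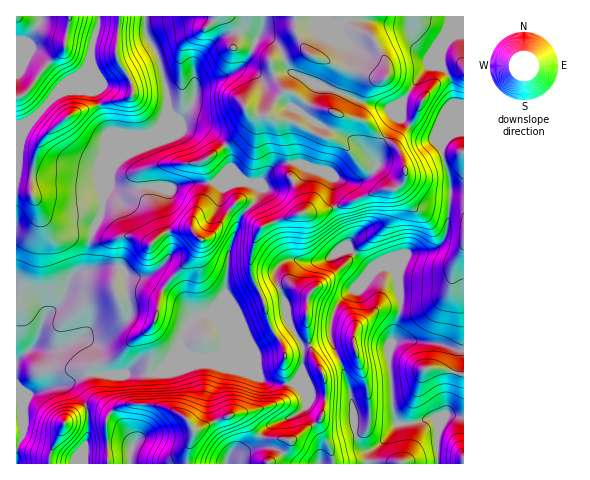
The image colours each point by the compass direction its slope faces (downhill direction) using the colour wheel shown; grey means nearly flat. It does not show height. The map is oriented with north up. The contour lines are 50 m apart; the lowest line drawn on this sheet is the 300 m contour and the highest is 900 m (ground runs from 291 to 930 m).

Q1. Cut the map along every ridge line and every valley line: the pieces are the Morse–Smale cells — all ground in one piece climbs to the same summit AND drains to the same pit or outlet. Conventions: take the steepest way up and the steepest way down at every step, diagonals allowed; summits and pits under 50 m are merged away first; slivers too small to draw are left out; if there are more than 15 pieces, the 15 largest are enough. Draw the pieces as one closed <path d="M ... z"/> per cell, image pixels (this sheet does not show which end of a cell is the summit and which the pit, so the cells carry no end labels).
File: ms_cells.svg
<path d="M463 16l-234 0 9 13-4 18 16 1 15 6 5 6 8 24 8 7-10 8-9 16-11 0-8-3 1 11-3 6-12 11-30 20 5 22 51 1 13-17 8-3 18 0 47 19 14 0 7-4 11-13 0-15 16-27 6-17 8-14 20-26 14 1-1-10 4-14 10-7 9-2z"/><path d="M228 16l-82 1 0 16 14 27 5 23 3 14-1 16-5 11-23 23-26 20-11 23 1 8 7-10 19 2 17-4 28 2 16-5 18 0 1-5-5-18 30-20 12-11 3-6-1-11 8 3 11 0 9-16 10-8-8-7-8-24-5-6-15-6-16-1 4-18z"/><path d="M98 105l-27 9-27 23-6 9-3 12-4 34-15 0 1 168 17-13 11-31 17-15 9-23 4-4 9-4 3-5 4-28 11-27-1-49 7-28z"/><path d="M208 314l-11 2-8 6-6 10-5 15-14 20-9 7-63 0-11 2-16 9 8 2 4 4 10 17 11 0 11 7 7-7 8-4 15-1 21 3 23 10 12 14 32-14 15-2 4 3 7 13 9 7 31 3 27-21 5-16 0-22-16-36-6 2-1 24-9 13-21 0-30-14-18-2-18-4-7 1 17-8 5-6 4-9-5-17z"/><path d="M208 183l-18 0-16 5-28-2-17 4-19-2-8 11-1 16-8 14-5 17-1 19-5 6 23-5 15 1 6 9 20 2 32 19 16 21 14-4 13 12 0-22 5-13 4-42 9-29 10-13-5-4-7-1-20 28-8 8-6 2-3-1-8-9 0-9 15-27z"/><path d="M402 104l-8 19-16 27 0 15-5 7-13 10-14 0-14-4 1 24 15 35 0 12 23 19 19 0 8 10 3-13 6-11 25-4 10-7 4-11 4-28 0-25-7-21-1-11-8-10-15-4-17-14z"/><path d="M130 276l-4 1 0 15 4 22-11 12-21 12-17 0-21 10-28 0-16 13 0 51 2 2 3-2 7-17 21-7 15-2 20-11 67 0 4-1 9-7 14-20 6-18 9-11-15-21-32-19z"/><path d="M386 267l-9 2-14 17-14 6-13 15-5 15 0 18 12 27 8 26 5 42 8 15 10-1 8-6 16-19-5-13-5-57 13-46 0-9-2-20-4-6z"/><path d="M299 163l-21 1-11 9-7 10-8 0 6 3 2 6-9 17 11 18-9 19-2 25 9 21 16-9-1-11 2-5 10-7 21 2 14-1 26-12 0-12-15-35 0-23-17-10z"/><path d="M330 339l-20 7 15 35 0 22-5 16-29 21-4 8-19 15 169 1 1-39-4-7-7 0-13 5-17 1-11 15-12 10-10 1-4-4-6-16 0-14-6-32z"/><path d="M463 191l-13 1-2 35-6 16-10 7-25 4-6 11-2 9 2 34-9 36 8-4 14 0 26 4 15 6 9 0z"/><path d="M98 16l-82 1 1 133 7-19 8-12 21-21 10-5 24-25 12-44z"/><path d="M145 16l-25 0-1 5-3 36 14 23 3 15-10 5-13 1-11 4 9 25-7 31 1 33 11-27 24-19 25-24 5-11 1-16-3-14-5-23-14-27z"/><path d="M279 288l-17 9-3-5-23 12-12 25 1 13-4 9-5 6-18 7 44 6 30 14 21 0 9-13 1-24-15-26-2-17z"/><path d="M414 340l-14 0-7 3-5 11 5 57 3 12 9 1 29-6 5 10 8-13 16 2 1-66-24-7z"/>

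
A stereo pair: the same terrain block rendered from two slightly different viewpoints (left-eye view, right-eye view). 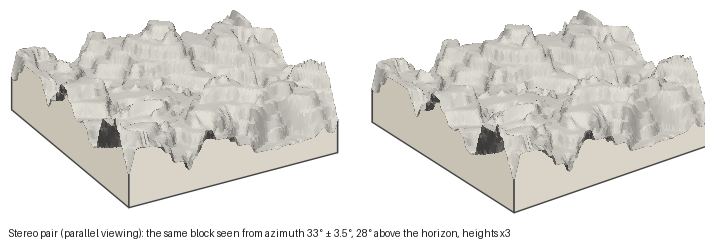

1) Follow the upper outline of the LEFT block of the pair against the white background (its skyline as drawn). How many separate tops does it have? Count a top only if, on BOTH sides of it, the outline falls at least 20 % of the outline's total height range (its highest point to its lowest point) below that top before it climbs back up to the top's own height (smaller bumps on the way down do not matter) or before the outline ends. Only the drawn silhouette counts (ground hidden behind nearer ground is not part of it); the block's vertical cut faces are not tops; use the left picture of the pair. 1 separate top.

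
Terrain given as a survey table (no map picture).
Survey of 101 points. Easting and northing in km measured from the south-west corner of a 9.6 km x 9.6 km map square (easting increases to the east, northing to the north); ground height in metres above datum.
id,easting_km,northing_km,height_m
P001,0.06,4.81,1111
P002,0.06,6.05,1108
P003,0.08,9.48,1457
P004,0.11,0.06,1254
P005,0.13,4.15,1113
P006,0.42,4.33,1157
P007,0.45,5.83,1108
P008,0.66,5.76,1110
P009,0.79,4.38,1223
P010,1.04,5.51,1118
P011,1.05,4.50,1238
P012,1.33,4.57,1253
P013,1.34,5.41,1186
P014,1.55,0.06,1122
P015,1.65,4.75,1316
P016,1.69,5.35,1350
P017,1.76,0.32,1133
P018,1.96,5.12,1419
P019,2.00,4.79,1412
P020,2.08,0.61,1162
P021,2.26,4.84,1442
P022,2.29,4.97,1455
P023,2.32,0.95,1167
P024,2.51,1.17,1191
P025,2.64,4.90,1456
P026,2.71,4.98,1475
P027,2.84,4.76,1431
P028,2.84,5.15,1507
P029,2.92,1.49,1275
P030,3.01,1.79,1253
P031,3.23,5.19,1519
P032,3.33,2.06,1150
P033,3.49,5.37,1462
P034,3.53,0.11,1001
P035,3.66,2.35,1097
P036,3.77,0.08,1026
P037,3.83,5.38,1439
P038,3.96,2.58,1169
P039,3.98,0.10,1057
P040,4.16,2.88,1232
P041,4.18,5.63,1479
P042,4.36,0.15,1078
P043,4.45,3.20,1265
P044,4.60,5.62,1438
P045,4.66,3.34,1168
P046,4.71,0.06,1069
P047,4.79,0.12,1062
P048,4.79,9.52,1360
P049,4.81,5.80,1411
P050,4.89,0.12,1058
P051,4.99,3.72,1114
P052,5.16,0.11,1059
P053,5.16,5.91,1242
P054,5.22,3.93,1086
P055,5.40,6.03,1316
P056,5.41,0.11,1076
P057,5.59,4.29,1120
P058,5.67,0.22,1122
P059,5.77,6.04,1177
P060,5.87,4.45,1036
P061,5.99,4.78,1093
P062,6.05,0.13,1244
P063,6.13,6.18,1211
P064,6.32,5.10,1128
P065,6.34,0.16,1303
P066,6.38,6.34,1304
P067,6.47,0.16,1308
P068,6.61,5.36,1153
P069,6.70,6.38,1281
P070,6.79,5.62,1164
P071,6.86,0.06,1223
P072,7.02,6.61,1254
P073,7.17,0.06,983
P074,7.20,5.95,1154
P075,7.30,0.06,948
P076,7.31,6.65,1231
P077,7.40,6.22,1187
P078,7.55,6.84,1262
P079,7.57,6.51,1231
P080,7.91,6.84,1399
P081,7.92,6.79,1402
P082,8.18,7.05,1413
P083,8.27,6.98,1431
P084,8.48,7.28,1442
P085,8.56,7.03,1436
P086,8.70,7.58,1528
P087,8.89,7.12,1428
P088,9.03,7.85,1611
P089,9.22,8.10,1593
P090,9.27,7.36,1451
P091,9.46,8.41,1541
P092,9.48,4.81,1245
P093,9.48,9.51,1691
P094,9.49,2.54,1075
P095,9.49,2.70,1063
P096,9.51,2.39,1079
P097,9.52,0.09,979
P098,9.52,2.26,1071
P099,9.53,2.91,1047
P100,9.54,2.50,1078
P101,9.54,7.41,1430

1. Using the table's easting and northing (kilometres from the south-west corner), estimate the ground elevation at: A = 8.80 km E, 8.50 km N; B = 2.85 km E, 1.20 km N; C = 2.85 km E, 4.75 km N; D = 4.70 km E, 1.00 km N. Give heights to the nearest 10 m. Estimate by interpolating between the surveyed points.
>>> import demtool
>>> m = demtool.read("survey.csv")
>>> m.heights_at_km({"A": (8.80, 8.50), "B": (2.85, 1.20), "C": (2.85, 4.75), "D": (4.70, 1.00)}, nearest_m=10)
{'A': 1580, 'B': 1220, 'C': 1430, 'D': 1050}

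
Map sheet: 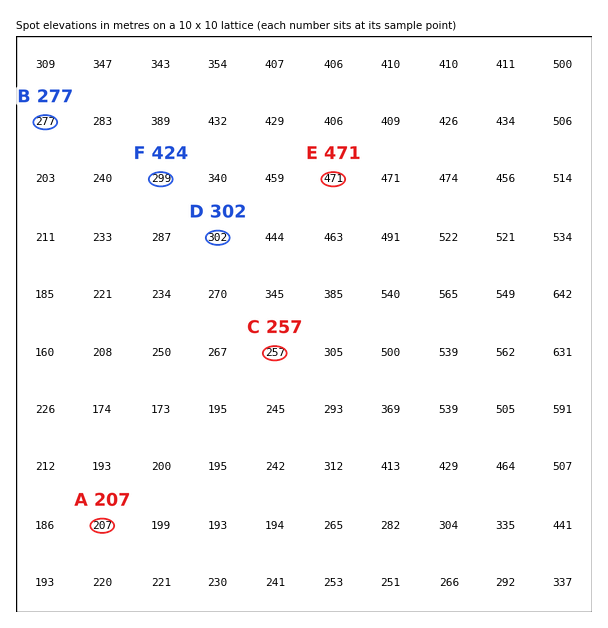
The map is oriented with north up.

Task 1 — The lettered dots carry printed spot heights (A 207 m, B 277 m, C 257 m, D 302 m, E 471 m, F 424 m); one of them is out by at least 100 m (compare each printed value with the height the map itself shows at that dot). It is F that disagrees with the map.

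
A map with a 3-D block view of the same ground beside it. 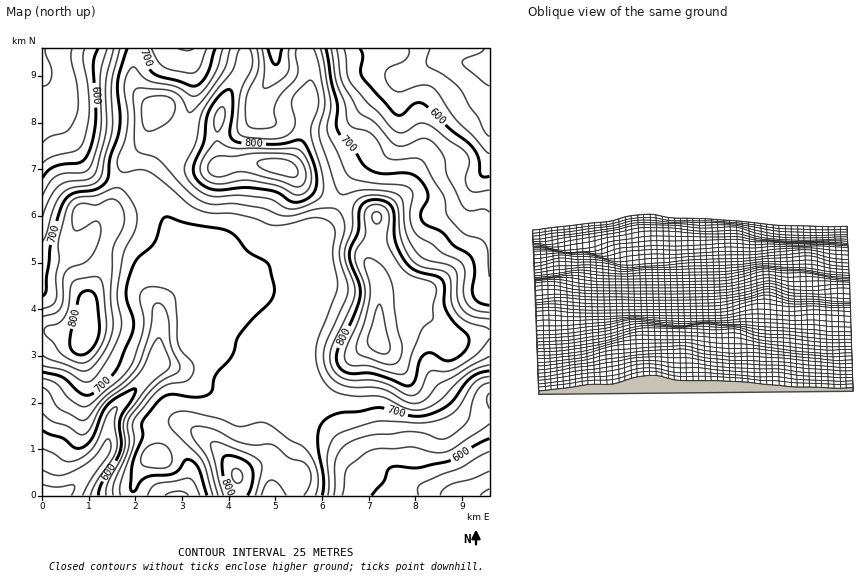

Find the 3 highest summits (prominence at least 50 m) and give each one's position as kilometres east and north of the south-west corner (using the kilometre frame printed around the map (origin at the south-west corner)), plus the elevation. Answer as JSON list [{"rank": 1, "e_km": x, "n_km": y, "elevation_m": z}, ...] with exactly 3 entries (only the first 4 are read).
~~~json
[{"rank": 1, "e_km": 5.09, "n_km": 7.06, "elevation_m": 890}, {"rank": 2, "e_km": 7.21, "n_km": 3.34, "elevation_m": 888}, {"rank": 3, "e_km": 4.19, "n_km": 0.44, "elevation_m": 829}]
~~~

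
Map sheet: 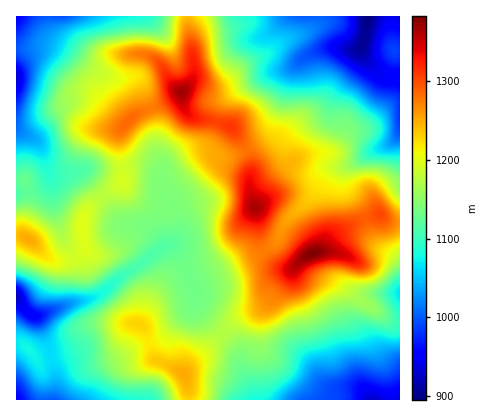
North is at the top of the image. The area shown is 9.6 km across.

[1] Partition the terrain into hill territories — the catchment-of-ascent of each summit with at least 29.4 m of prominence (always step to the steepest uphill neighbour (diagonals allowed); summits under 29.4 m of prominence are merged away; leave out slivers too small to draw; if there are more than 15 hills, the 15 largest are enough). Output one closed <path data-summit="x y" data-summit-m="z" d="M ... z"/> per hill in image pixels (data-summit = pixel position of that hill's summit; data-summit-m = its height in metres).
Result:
<path data-summit="312 254" data-summit-m="1383" d="M400 133l-8 9-22 10-12 9-8 4-22 4-5 5-10 20-26 26-9 20-10 9-76 35 3 6 2 20 40 40 4 20 13 30 146 0z"/><path data-summit="182 92" data-summit-m="1369" d="M366 16l-350 0 0 10 12 13 32 9 42 26 14 4 18-1 6 5 15 40 1 26 5 14 0 26 3 8 42-36 34-7 26-14 6-7 17-56 6-10 13-11 14-6 10-2 16 3 12-1 6-15z"/><path data-summit="256 208" data-summit-m="1364" d="M336 47l-22 5-19 14-6 10-17 56-6 7-26 14-34 7-41 36 8 10 4 10-1 18-3 6-7 6 6 2 7 6 13 30 76-35 10-9 9-20 26-26 10-20 5-5 22-4 20-13 16-6 13-12 1-56-14-1-8-5-13-14-5-10-12 2z"/><path data-summit="184 374" data-summit-m="1251" d="M168 246l-6 2-40 27-22 19-65 22 5 8 8 20 7 26-1 30 200 0-3-12-10-18-4-20-40-40-2-20-11-26-5-10z"/><path data-summit="28 240" data-summit-m="1251" d="M48 170l1 10-5 5-12 6-16 3 0 104 12 15 6 3 66-22 18-16 22-13 21-17-3-8-12-12-24-5-20-29-20-21-30 1z"/><path data-summit="394 50" data-summit-m="988" d="M400 16l-32 0-2 18-5 12 1 8 6 8 12 12 12 4 8 0z"/>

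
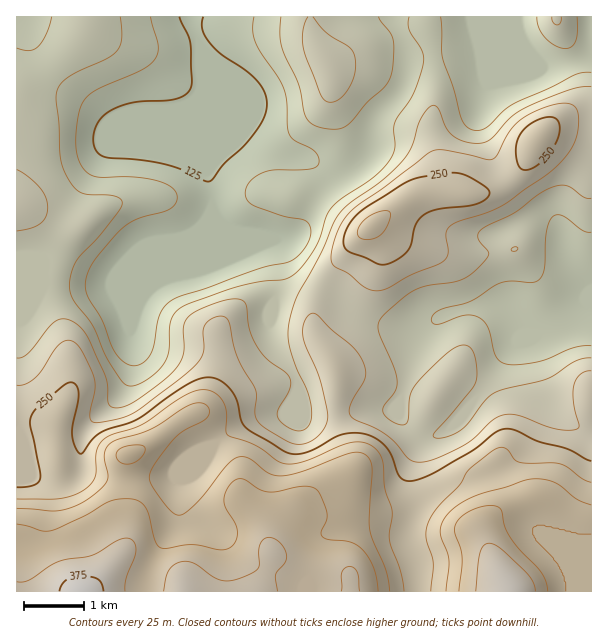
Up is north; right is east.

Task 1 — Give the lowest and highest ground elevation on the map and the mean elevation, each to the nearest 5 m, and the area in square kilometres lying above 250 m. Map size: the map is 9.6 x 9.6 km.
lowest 120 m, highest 385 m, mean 220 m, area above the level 27.5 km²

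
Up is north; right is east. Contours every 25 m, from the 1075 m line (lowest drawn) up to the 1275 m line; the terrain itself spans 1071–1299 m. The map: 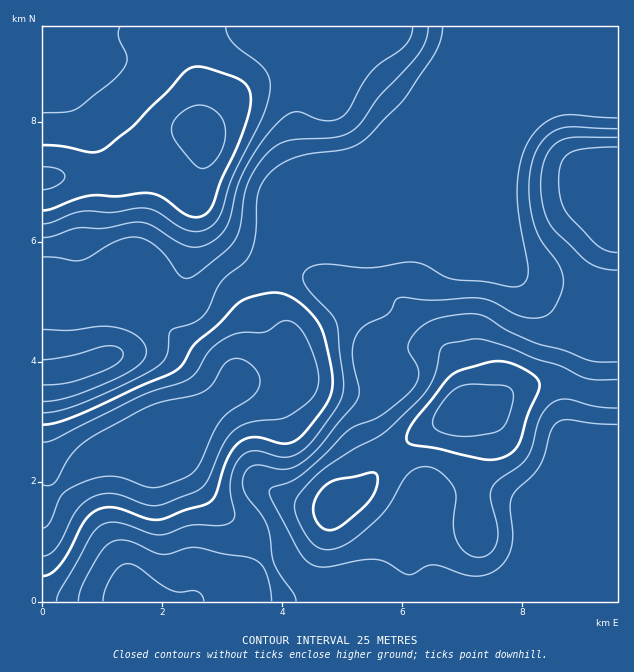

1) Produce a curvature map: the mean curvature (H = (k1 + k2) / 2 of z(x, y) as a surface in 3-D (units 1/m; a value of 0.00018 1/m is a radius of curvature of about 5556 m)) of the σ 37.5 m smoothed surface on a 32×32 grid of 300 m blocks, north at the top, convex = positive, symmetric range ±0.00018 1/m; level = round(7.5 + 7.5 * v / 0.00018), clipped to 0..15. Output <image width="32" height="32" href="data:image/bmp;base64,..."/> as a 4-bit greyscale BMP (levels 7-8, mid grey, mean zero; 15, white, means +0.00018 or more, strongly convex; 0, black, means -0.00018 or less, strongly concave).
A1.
<image width="32" height="32" href="data:image/bmp;base64,Qk12AgAAAAAAAHYAAAAoAAAAIAAAACAAAAABAAQAAAAAAAACAAATCwAAEwsAABAAAAAAAAAAAAAAABEREQAiIiIAMzMzAERERABVVVUAZmZmAHd3dwCIiIgAmZmZAKqqqgC7u7sAzMzMAN3d3QDu7u4A////AHq6zJiZqWZmVVeWVUV3qWc4qstouqhVd0Rol1Z1V5hnB6vbaLiIZYuGeIdq6VZ3eAW82VmnZkSfx1ZmfftGd3cVzrdKtkI3z9lkVnz4Nnd3RJyTJ4VorM/ttjV4tSV3d3MlMBEkz/mf29gzZoVFZ3eUdWd3A9/EXLjKQlaKllZ3kzeHd1C/cAfJrKZnjec0VXUQV3dwimEVy2r/25zFA0SYYwBHdiZmMpk0nv/LtRaq7bhSACVzZzBZUQXvu+p779//2puTdVcwbZMBmYzs3Kqr7//cgwOHMp/ZV4V7p5dFdnzsh3U3ljSdyZ24mGRENGVnY0jKZ3MVeGVqu8dFZnd2ZDdb2mZjWrh3dnm3RZl2ZmR3a6dXiM/su6dWdUV4ZVeTZFmXWIi8qHmpUjNGVndXlgBHmHdFRDIjVUd0V2atg1hDaLuXN3d3d3d3hEmprMVJhFv/hDZ3h4d3d3NKyqrrm8iM/3AleIh4d3dyW8qo3rvcmK6QFUd3eHh3clzJmcyHqWaf5BQxE2eHh3Qs/e92VoeJv/k1eIcld4d3Cf/dVVeIq7vLZq38Y1d4dzOXMmZmZoqpvXV63Hc2d3d0IhF3dmVYqb2Wd6p4cnd3d3dmh3dmV6iKh4iqmYJHiHh3aoiHdmiGZlZ3iZvIJ4eHd3t4h3iIdmVXd3eM+1V3d3dp"/>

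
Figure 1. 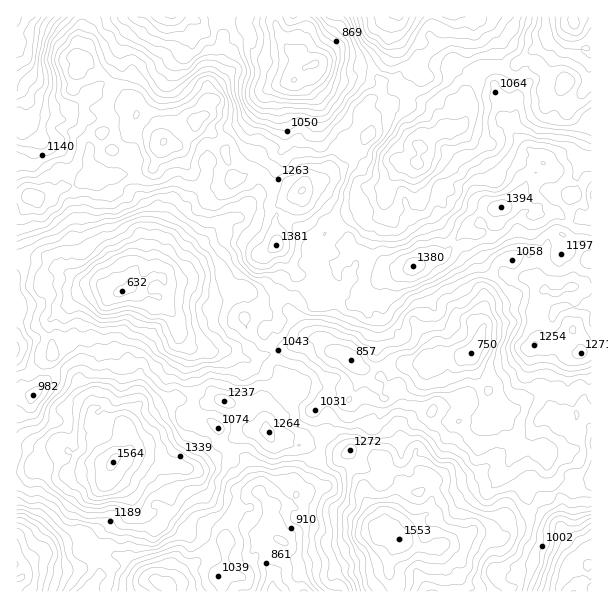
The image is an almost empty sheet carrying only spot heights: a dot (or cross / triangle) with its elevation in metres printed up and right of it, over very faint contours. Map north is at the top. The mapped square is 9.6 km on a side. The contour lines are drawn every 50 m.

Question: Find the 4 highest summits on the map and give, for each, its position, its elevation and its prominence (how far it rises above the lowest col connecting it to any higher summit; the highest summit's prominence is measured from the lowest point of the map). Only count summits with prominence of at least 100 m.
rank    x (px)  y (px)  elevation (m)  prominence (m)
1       113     462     1564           939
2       401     539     1553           412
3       164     141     1456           400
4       302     191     1406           131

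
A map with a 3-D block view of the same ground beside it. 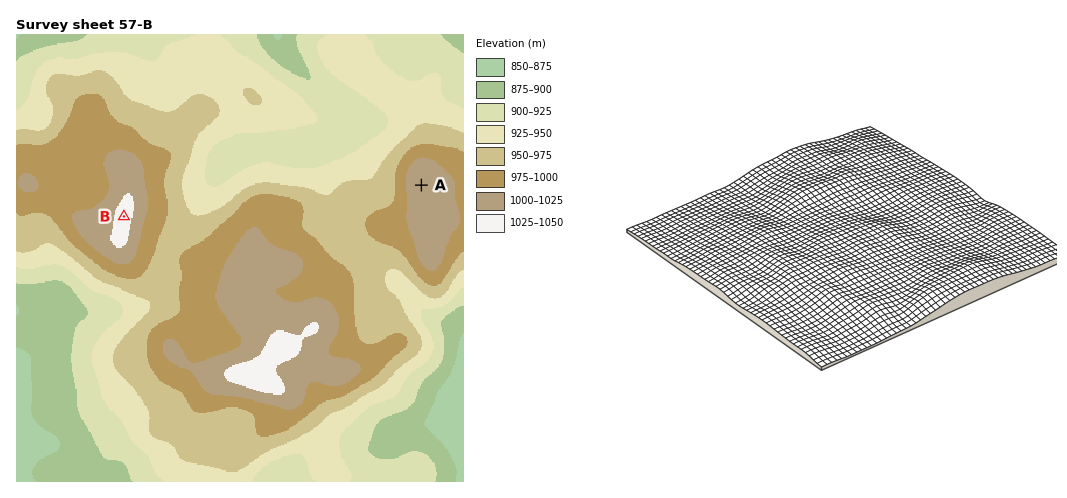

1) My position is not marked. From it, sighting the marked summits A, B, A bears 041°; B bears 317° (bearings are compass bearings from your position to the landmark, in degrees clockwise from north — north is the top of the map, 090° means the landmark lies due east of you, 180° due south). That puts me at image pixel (264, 366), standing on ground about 1030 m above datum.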